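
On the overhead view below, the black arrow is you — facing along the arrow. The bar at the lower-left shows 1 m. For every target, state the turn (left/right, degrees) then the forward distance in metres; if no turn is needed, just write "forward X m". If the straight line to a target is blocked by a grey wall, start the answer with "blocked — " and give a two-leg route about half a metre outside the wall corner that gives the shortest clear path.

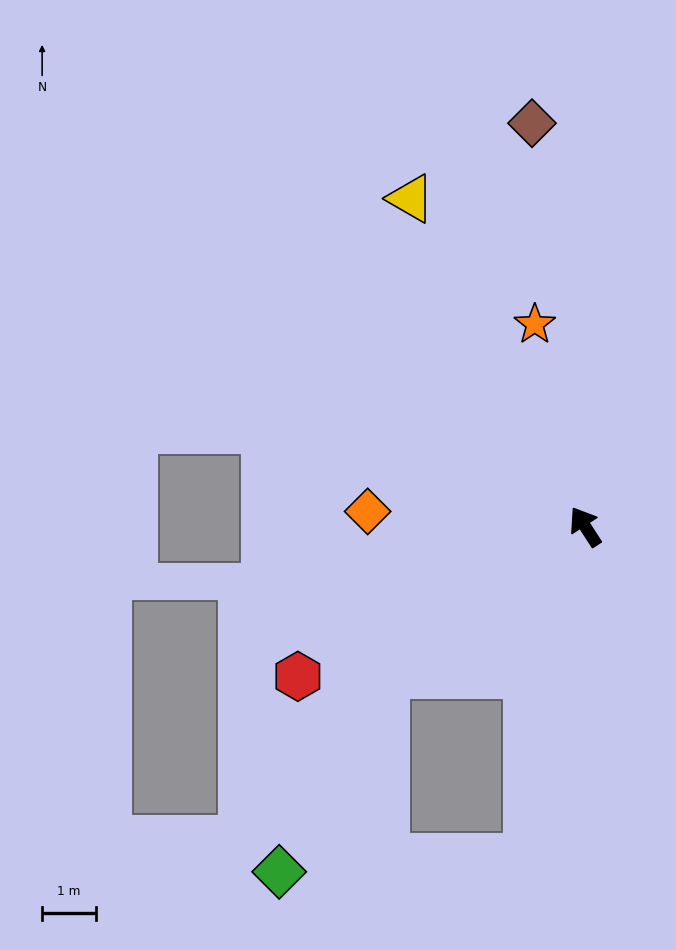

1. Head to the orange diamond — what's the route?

turn left 53°, forward 4.0 m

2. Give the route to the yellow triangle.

turn right 5°, forward 6.9 m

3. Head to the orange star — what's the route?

turn right 19°, forward 3.9 m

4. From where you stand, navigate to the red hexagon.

turn left 85°, forward 6.0 m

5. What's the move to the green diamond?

blocked — turn left 94°, forward 4.6 m, then turn left 24°, forward 4.1 m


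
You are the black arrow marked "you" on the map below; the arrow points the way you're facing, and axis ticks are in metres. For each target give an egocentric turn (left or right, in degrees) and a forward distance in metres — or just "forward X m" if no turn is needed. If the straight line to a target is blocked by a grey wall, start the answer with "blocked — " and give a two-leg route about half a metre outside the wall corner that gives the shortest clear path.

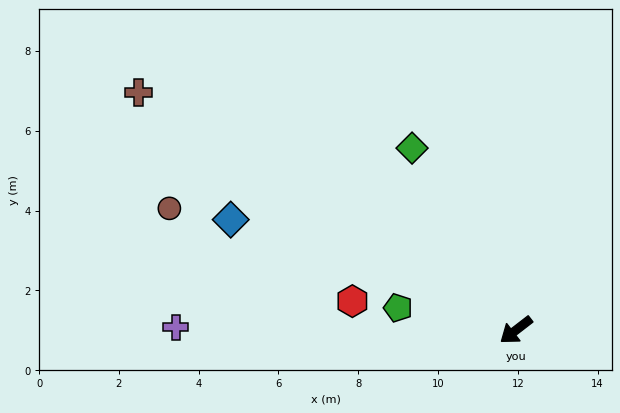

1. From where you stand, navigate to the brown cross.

turn right 70°, forward 11.2 m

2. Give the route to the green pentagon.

turn right 48°, forward 3.0 m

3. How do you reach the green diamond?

turn right 98°, forward 5.3 m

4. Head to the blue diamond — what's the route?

turn right 59°, forward 7.7 m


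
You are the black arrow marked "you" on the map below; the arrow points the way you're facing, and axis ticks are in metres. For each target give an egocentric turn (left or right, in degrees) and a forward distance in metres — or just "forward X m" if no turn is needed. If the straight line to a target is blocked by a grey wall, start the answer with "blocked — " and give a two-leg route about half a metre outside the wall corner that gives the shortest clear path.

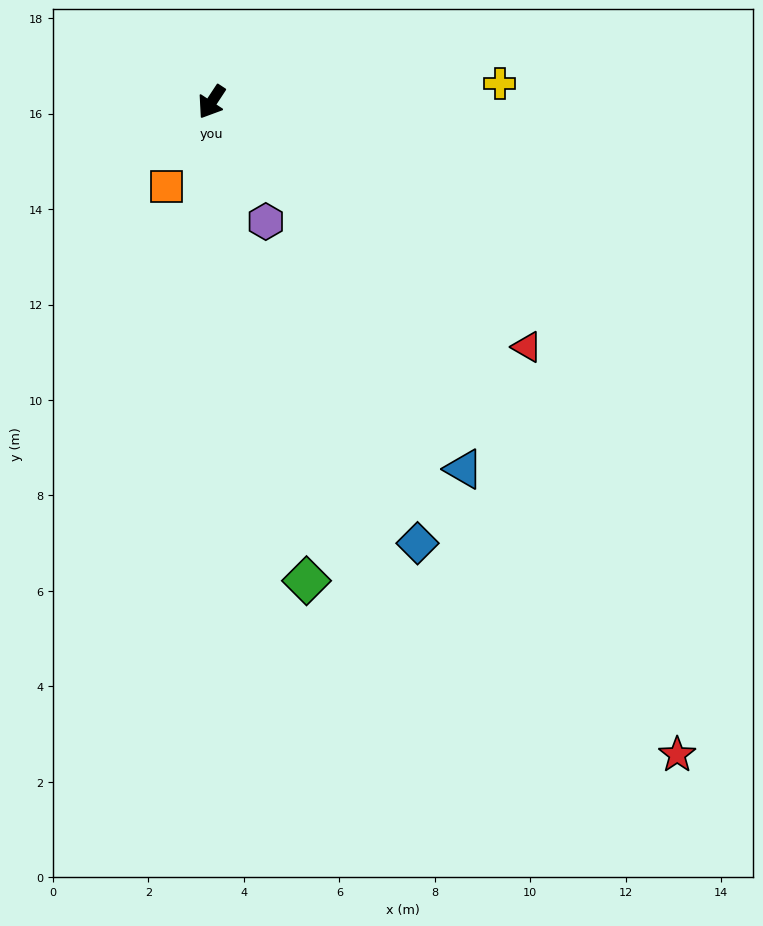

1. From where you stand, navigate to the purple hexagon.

turn left 58°, forward 2.7 m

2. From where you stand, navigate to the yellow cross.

turn left 127°, forward 6.1 m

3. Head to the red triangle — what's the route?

turn left 86°, forward 8.4 m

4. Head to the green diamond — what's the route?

turn left 45°, forward 10.2 m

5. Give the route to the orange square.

turn left 5°, forward 2.0 m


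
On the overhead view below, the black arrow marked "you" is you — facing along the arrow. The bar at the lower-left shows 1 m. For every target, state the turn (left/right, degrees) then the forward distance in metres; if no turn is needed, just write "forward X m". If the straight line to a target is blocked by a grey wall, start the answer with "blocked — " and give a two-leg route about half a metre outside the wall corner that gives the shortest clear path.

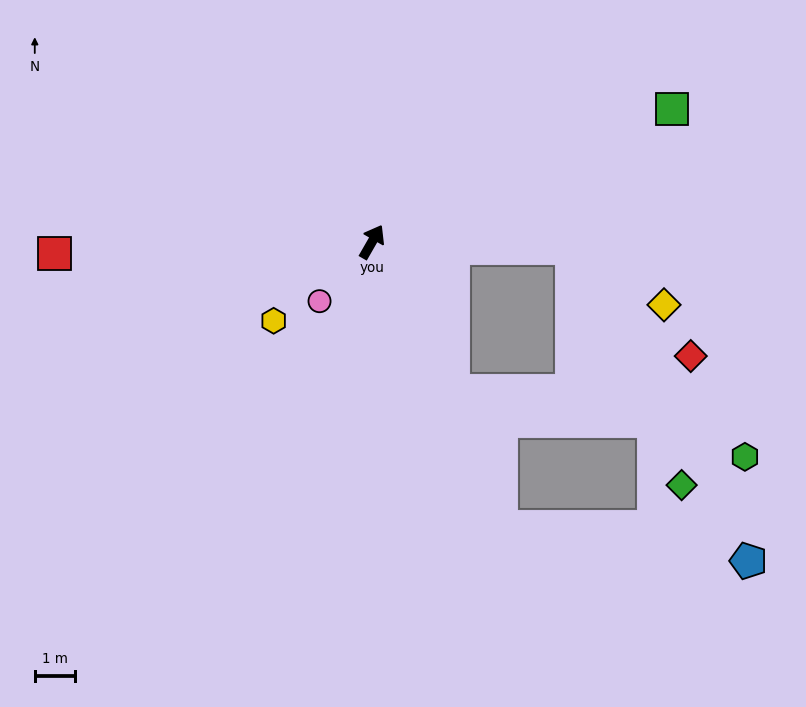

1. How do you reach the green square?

turn right 36°, forward 8.2 m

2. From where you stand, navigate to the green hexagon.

blocked — turn right 62°, forward 5.0 m, then turn right 48°, forward 6.8 m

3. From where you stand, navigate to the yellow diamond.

blocked — turn right 62°, forward 5.0 m, then turn right 30°, forward 2.7 m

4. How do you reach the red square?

turn left 122°, forward 8.0 m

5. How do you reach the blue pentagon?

blocked — turn right 126°, forward 7.8 m, then turn left 58°, forward 6.3 m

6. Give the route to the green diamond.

blocked — turn right 62°, forward 5.0 m, then turn right 63°, forward 6.5 m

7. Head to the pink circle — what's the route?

turn left 168°, forward 2.0 m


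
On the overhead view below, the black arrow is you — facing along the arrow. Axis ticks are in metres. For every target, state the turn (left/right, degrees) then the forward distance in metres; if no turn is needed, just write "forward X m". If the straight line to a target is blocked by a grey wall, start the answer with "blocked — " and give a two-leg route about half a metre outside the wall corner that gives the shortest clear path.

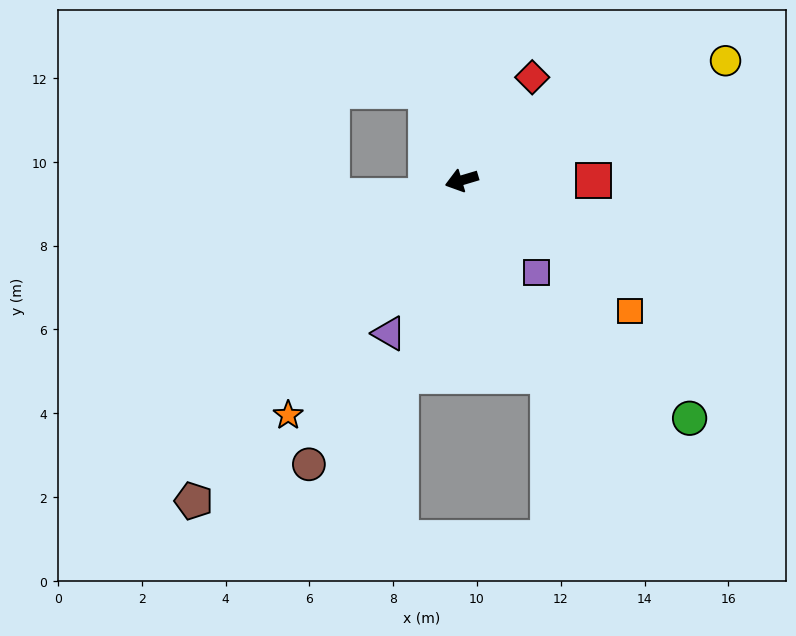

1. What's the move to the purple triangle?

turn left 48°, forward 4.0 m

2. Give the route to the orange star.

turn left 37°, forward 7.0 m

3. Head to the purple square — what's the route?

turn left 112°, forward 2.8 m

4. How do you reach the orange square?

turn left 126°, forward 5.1 m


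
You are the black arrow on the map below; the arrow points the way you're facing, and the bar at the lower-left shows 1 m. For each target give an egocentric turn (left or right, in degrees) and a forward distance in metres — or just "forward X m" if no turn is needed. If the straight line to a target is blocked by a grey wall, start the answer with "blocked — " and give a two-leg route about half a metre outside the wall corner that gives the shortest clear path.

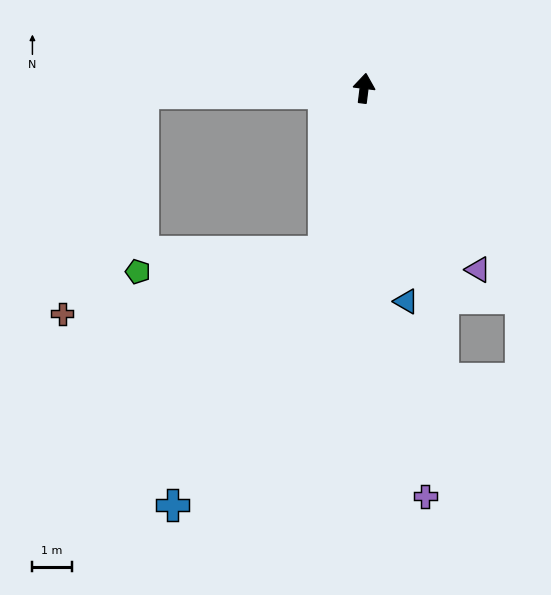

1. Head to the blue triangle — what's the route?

turn right 162°, forward 5.5 m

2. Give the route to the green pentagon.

blocked — turn left 174°, forward 4.3 m, then turn right 71°, forward 4.8 m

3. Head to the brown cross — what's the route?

blocked — turn left 174°, forward 4.3 m, then turn right 64°, forward 6.9 m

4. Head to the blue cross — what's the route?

blocked — turn left 174°, forward 4.3 m, then turn right 18°, forward 7.5 m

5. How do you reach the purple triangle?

turn right 141°, forward 5.5 m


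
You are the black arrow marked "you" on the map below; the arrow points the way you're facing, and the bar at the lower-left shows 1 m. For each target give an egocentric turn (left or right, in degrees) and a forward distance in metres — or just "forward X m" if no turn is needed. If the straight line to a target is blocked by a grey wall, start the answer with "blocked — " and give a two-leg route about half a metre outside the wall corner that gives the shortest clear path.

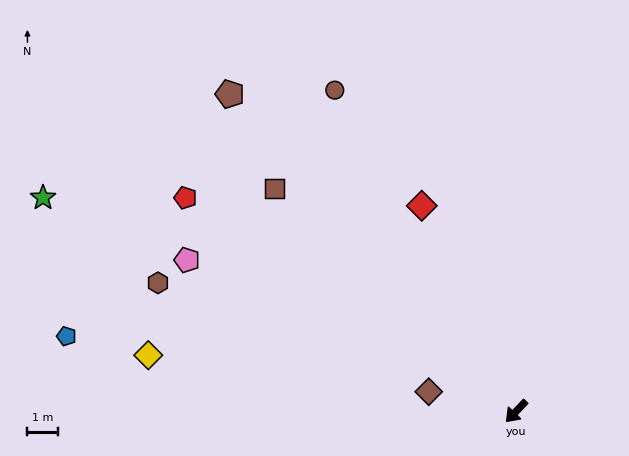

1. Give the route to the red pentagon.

turn right 79°, forward 12.7 m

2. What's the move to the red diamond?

turn right 112°, forward 7.3 m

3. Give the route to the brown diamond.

turn right 59°, forward 2.9 m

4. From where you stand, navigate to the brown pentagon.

turn right 94°, forward 13.8 m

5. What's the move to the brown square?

turn right 89°, forward 10.6 m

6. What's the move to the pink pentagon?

turn right 71°, forward 11.7 m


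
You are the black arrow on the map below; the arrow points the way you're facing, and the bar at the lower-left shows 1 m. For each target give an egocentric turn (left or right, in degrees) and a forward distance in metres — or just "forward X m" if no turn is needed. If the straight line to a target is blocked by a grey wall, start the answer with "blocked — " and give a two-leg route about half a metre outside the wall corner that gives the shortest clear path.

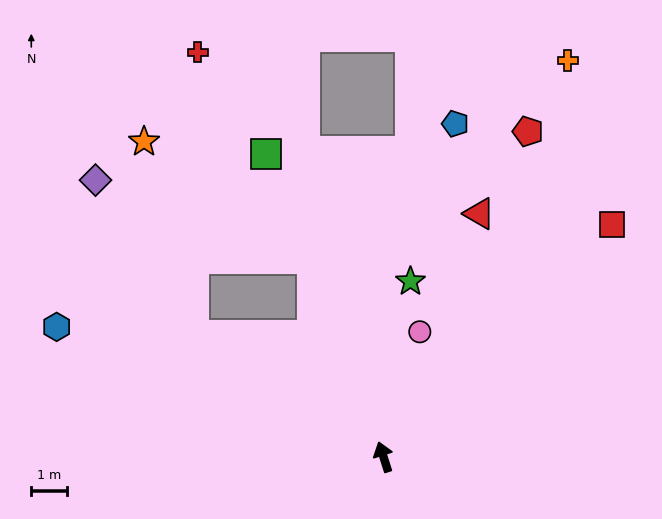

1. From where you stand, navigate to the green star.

turn right 26°, forward 5.0 m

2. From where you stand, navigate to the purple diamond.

blocked — turn left 39°, forward 6.4 m, then turn right 24°, forward 5.2 m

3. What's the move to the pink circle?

turn right 34°, forward 3.7 m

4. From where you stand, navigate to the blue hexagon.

turn left 51°, forward 10.0 m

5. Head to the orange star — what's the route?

blocked — turn left 2°, forward 6.0 m, then turn left 35°, forward 5.8 m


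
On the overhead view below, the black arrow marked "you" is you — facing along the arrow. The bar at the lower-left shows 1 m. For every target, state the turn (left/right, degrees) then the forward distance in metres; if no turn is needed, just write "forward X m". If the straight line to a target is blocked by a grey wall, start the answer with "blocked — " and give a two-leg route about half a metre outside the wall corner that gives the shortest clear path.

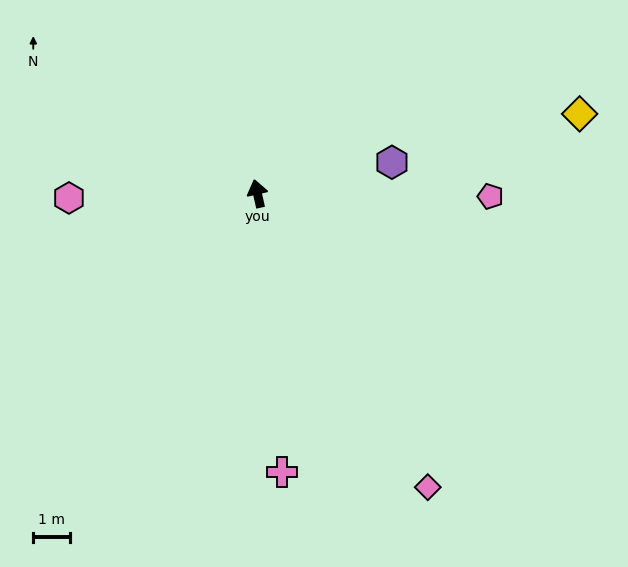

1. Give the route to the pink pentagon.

turn right 104°, forward 6.3 m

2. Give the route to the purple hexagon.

turn right 90°, forward 3.8 m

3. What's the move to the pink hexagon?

turn left 79°, forward 5.1 m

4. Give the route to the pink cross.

turn left 172°, forward 7.6 m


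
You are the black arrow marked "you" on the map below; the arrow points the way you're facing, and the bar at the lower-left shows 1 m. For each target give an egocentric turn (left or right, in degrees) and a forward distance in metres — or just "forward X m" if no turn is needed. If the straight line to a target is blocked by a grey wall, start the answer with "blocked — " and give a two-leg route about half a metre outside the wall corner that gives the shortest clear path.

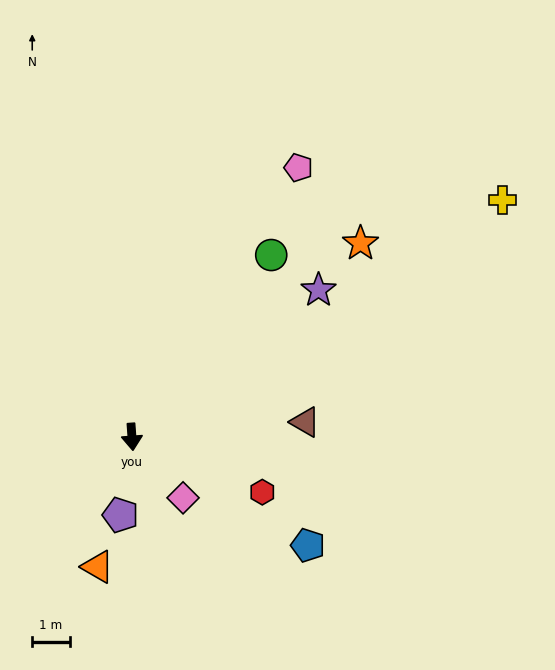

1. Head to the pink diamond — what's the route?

turn left 36°, forward 2.1 m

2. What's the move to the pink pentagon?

turn left 144°, forward 8.4 m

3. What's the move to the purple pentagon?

turn right 12°, forward 2.1 m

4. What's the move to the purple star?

turn left 124°, forward 6.3 m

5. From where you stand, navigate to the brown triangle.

turn left 91°, forward 4.6 m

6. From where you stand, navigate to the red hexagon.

turn left 63°, forward 3.8 m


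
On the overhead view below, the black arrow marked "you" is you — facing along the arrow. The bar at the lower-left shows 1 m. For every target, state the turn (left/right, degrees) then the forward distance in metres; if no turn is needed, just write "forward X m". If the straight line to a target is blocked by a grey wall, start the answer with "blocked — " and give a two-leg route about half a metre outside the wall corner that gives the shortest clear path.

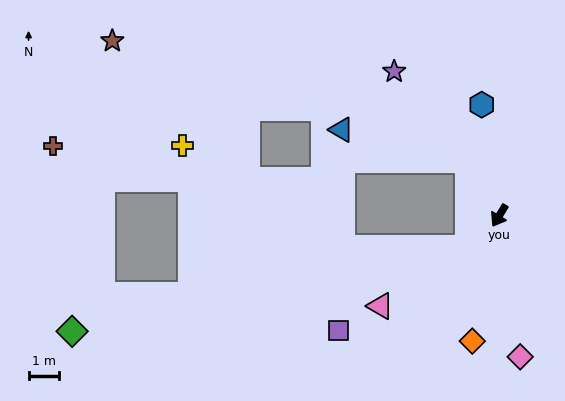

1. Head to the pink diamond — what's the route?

turn left 40°, forward 4.6 m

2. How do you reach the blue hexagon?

turn right 140°, forward 3.6 m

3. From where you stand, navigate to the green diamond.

blocked — turn right 13°, forward 1.5 m, then turn right 34°, forward 13.1 m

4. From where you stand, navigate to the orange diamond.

turn left 19°, forward 4.2 m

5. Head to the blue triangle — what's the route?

blocked — turn right 119°, forward 2.1 m, then turn left 47°, forward 4.2 m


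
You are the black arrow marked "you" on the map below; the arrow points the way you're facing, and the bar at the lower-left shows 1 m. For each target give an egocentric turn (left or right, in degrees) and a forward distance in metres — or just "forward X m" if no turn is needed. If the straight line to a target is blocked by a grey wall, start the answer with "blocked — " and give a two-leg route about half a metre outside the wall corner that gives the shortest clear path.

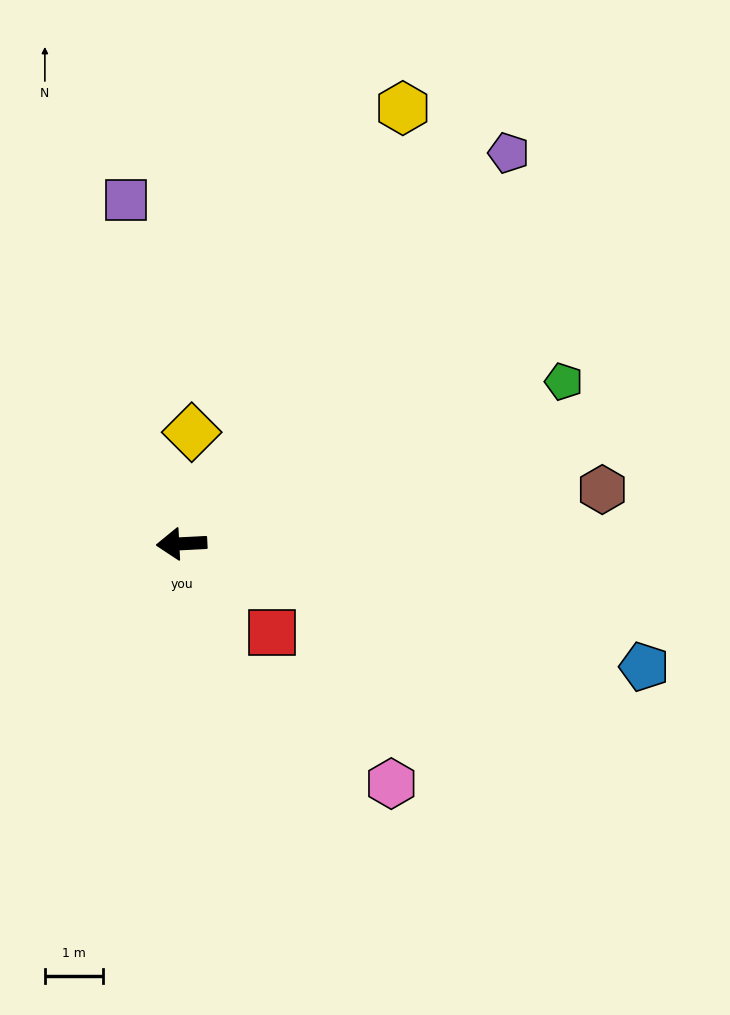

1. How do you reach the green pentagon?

turn right 160°, forward 7.1 m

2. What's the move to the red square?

turn left 133°, forward 2.2 m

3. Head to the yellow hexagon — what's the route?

turn right 120°, forward 8.4 m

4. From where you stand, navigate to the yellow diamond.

turn right 98°, forward 1.9 m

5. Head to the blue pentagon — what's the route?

turn left 162°, forward 8.2 m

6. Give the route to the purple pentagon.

turn right 133°, forward 8.7 m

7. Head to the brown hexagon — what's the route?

turn right 176°, forward 7.3 m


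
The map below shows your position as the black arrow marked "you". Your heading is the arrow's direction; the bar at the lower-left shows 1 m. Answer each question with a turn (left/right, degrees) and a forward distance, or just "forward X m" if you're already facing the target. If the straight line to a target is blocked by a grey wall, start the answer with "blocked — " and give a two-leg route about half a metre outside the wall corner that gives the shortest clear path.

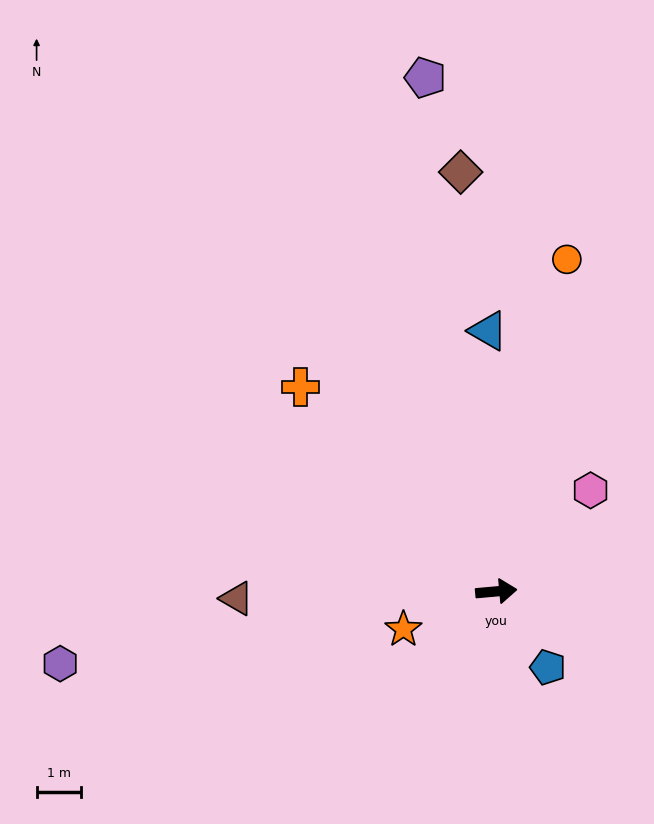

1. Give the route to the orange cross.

turn left 129°, forward 6.4 m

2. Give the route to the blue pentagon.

turn right 61°, forward 2.1 m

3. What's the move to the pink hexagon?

turn left 42°, forward 3.1 m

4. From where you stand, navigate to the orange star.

turn right 163°, forward 2.3 m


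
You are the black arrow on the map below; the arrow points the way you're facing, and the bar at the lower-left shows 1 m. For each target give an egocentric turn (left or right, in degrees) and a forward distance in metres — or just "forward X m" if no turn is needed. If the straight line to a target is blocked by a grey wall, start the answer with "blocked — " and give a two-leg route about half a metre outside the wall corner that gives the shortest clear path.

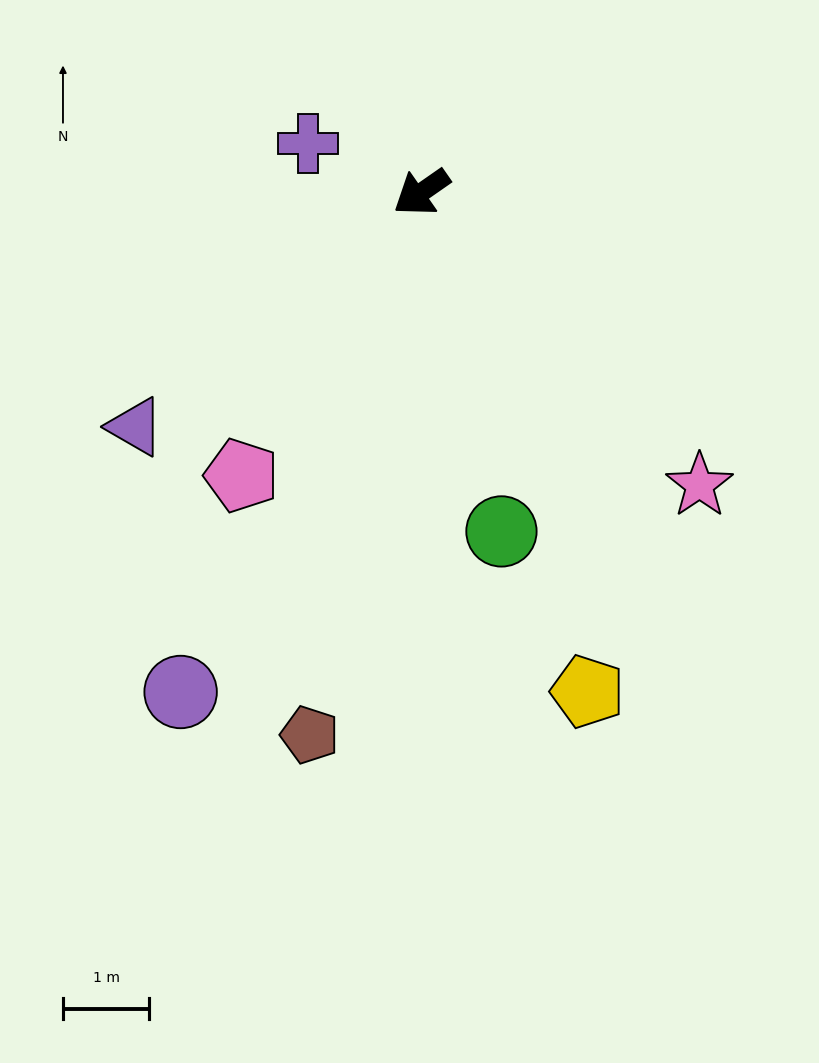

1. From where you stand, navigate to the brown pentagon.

turn left 44°, forward 6.4 m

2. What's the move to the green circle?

turn left 68°, forward 4.0 m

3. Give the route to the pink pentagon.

turn left 23°, forward 3.9 m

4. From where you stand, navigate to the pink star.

turn left 99°, forward 4.7 m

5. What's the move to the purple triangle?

turn left 4°, forward 4.3 m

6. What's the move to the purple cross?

turn right 58°, forward 1.4 m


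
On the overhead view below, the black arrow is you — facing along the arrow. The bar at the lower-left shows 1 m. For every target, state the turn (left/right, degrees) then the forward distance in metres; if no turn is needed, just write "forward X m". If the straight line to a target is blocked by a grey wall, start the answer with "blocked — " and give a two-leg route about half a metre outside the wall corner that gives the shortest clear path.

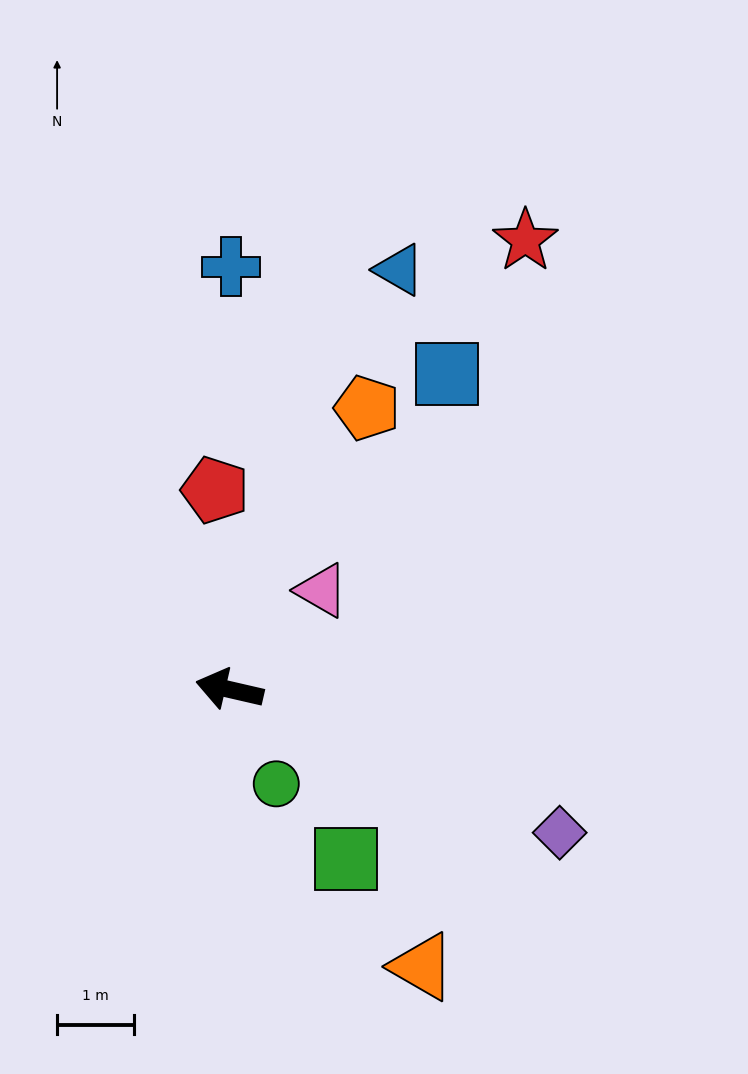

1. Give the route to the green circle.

turn left 129°, forward 1.4 m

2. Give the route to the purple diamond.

turn left 170°, forward 4.7 m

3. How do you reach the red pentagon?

turn right 73°, forward 2.6 m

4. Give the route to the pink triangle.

turn right 120°, forward 1.8 m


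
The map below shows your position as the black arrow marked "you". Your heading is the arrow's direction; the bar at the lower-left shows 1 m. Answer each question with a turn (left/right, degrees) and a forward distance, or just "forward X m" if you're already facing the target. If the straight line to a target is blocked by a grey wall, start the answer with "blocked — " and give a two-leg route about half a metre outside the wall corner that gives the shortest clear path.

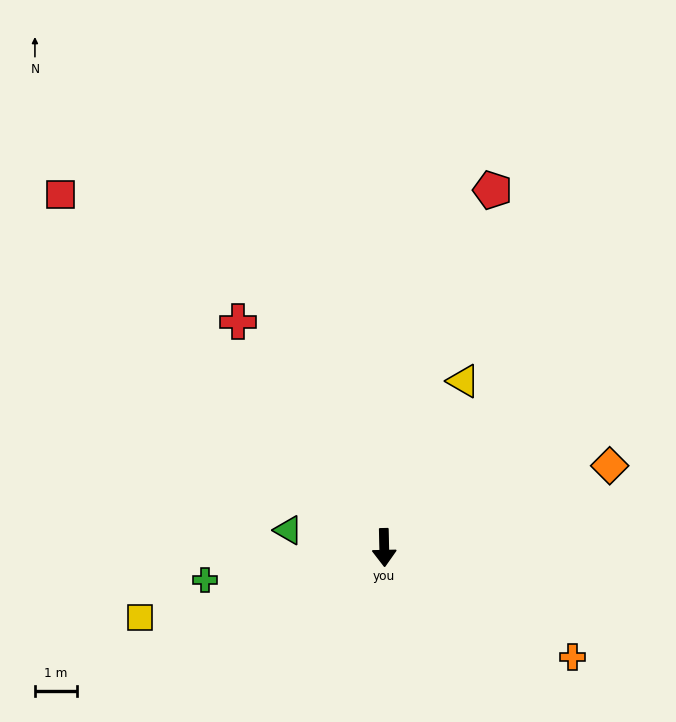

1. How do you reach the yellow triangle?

turn left 153°, forward 4.4 m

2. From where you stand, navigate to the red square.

turn right 139°, forward 11.4 m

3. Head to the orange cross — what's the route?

turn left 59°, forward 5.2 m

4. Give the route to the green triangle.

turn right 102°, forward 2.3 m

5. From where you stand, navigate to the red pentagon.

turn left 162°, forward 8.9 m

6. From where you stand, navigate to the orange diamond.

turn left 109°, forward 5.7 m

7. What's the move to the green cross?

turn right 81°, forward 4.3 m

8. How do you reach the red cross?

turn right 148°, forward 6.4 m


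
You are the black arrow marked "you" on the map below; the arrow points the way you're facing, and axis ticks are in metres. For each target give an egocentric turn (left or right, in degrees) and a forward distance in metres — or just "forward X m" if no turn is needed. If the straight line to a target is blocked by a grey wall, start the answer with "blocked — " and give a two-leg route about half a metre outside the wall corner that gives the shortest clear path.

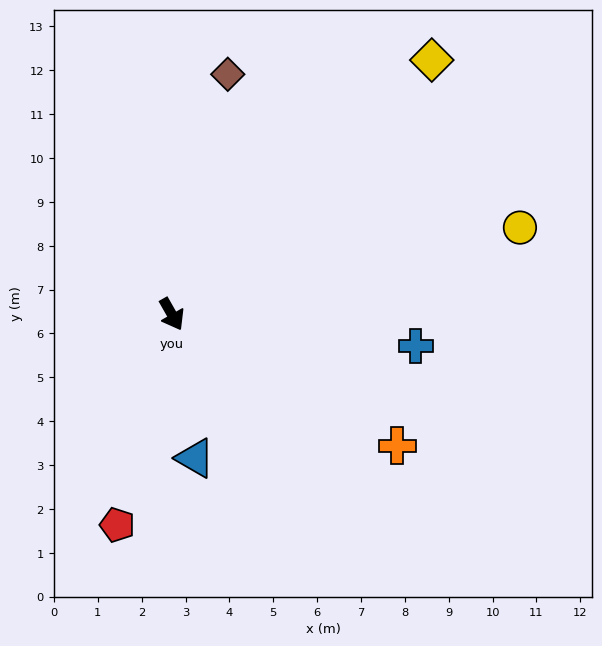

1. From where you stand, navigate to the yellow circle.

turn left 74°, forward 8.2 m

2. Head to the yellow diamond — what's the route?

turn left 105°, forward 8.3 m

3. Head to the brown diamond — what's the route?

turn left 137°, forward 5.6 m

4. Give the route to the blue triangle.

turn right 20°, forward 3.3 m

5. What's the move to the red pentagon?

turn right 44°, forward 5.0 m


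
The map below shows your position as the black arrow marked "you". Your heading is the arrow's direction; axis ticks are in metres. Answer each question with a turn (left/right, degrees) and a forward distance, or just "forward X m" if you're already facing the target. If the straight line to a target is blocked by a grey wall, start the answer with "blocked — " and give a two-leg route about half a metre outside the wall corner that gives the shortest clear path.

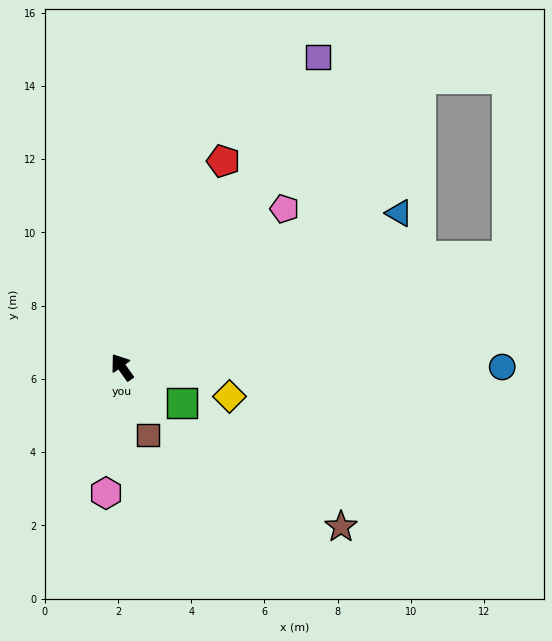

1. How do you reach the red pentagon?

turn right 62°, forward 6.3 m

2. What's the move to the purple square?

turn right 68°, forward 10.0 m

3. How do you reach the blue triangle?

turn right 96°, forward 8.7 m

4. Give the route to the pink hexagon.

turn left 137°, forward 3.5 m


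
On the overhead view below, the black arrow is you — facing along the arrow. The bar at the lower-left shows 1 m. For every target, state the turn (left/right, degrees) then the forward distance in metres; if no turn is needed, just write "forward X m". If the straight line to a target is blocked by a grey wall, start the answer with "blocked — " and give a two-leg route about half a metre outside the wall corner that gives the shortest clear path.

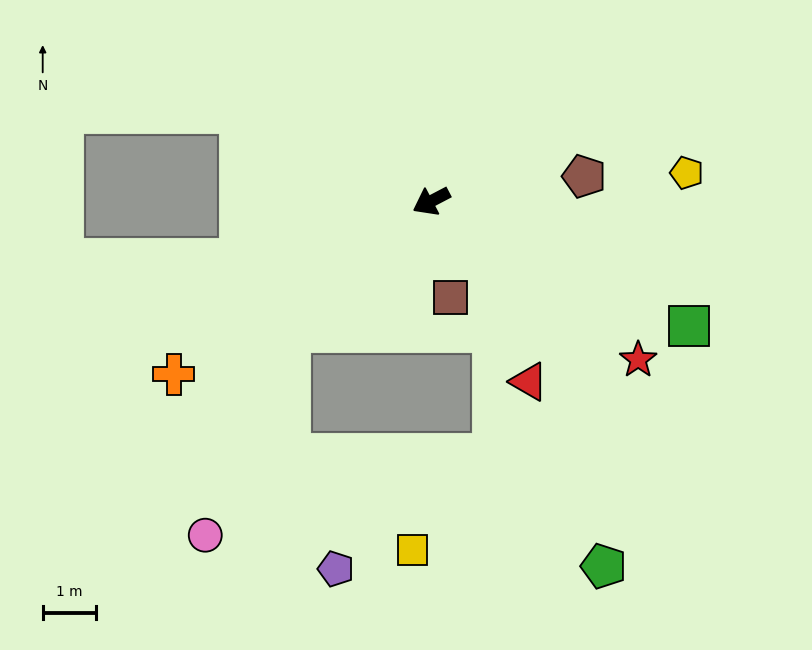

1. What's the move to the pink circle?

blocked — turn left 14°, forward 3.6 m, then turn left 26°, forward 4.2 m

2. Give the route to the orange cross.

turn left 6°, forward 5.9 m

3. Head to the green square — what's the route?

turn left 126°, forward 5.4 m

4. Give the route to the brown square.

turn left 74°, forward 1.9 m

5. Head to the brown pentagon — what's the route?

turn left 162°, forward 2.9 m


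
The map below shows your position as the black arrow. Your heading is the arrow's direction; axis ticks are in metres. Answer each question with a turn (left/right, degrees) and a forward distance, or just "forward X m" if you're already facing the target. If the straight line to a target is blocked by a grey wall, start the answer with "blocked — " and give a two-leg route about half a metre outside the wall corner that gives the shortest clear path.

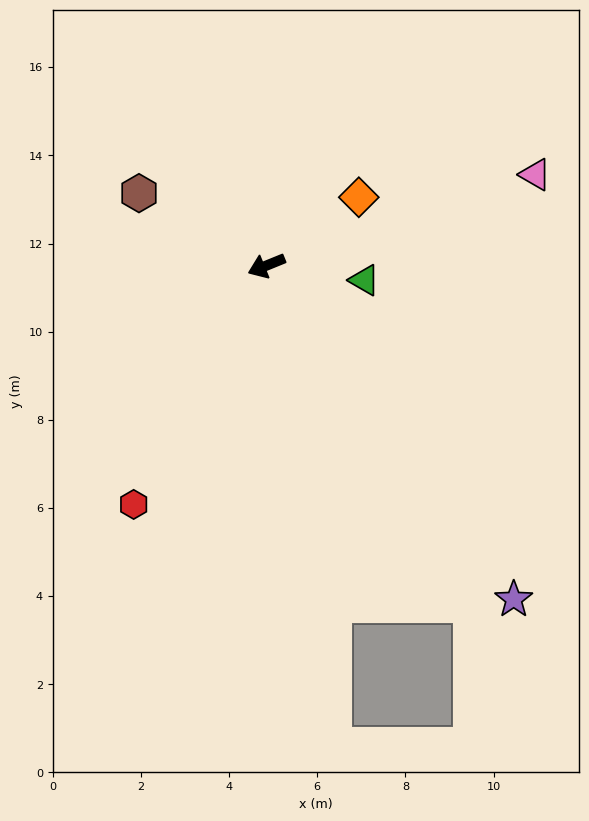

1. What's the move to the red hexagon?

turn left 39°, forward 6.2 m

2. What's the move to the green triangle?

turn left 149°, forward 2.2 m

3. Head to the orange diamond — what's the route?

turn right 166°, forward 2.6 m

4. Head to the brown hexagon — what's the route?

turn right 52°, forward 3.3 m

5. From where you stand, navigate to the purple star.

turn left 104°, forward 9.4 m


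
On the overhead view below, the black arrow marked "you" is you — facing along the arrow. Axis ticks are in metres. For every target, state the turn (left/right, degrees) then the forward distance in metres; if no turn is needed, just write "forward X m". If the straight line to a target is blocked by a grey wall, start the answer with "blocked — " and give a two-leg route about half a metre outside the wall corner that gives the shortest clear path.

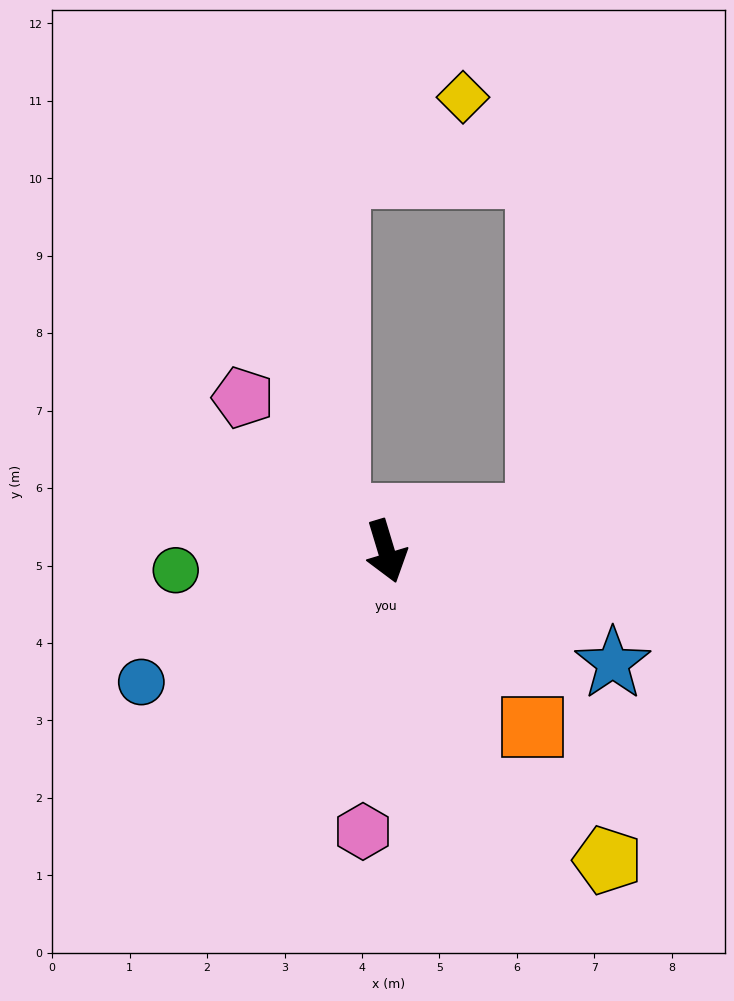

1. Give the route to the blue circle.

turn right 79°, forward 3.6 m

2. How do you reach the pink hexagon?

turn right 22°, forward 3.6 m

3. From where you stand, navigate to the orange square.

turn left 23°, forward 3.0 m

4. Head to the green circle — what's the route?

turn right 102°, forward 2.7 m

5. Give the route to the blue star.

turn left 47°, forward 3.3 m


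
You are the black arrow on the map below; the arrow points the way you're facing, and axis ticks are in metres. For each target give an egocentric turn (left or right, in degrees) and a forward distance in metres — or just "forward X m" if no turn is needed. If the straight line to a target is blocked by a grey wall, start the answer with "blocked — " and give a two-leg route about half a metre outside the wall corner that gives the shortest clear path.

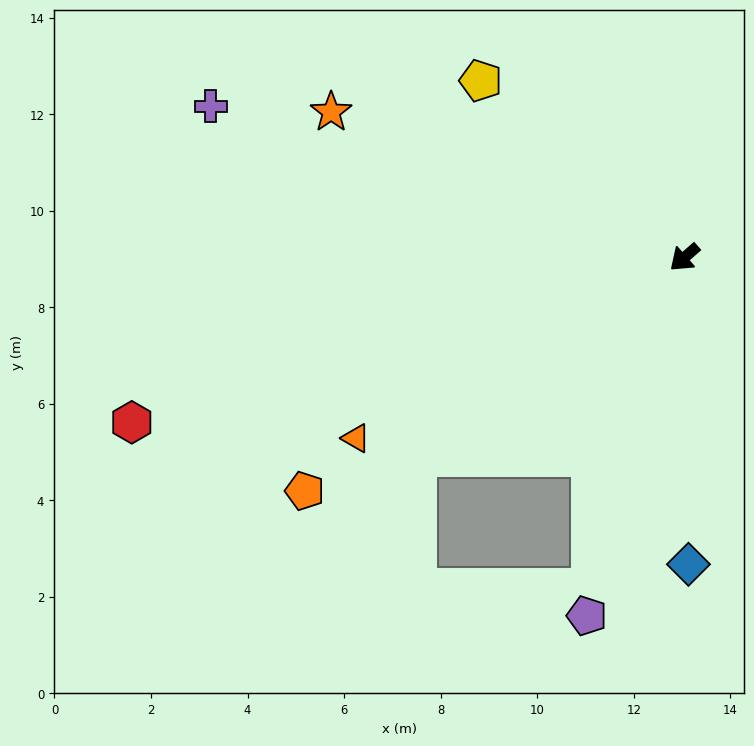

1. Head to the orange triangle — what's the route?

turn right 12°, forward 7.8 m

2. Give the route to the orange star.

turn right 64°, forward 7.9 m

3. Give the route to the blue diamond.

turn left 49°, forward 6.4 m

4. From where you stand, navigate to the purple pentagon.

turn left 33°, forward 7.7 m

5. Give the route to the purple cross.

turn right 59°, forward 10.3 m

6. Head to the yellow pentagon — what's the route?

turn right 82°, forward 5.6 m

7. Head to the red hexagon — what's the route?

turn right 25°, forward 11.9 m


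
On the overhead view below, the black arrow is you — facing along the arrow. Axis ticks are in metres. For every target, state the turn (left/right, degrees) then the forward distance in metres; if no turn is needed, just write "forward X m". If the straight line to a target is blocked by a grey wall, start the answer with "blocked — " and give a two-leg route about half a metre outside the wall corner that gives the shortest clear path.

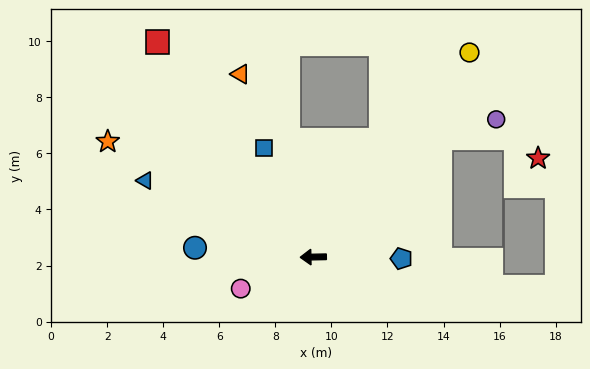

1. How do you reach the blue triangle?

turn right 26°, forward 6.6 m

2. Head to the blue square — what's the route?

turn right 67°, forward 4.3 m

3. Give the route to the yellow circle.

turn right 129°, forward 9.2 m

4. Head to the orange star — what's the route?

turn right 31°, forward 8.4 m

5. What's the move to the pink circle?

turn left 22°, forward 2.8 m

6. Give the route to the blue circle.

turn right 6°, forward 4.2 m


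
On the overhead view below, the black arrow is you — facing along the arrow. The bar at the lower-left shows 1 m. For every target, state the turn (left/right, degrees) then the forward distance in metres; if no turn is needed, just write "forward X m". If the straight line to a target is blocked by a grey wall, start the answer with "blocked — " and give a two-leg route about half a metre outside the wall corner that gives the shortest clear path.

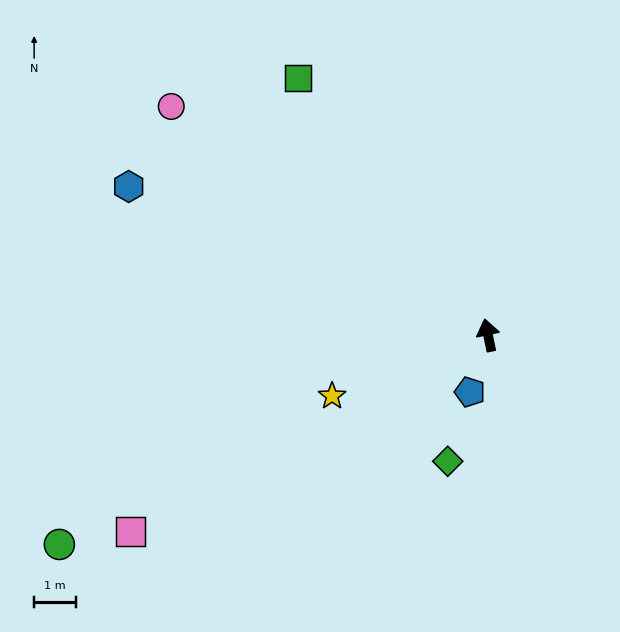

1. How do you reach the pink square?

turn left 107°, forward 9.7 m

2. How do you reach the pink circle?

turn left 42°, forward 9.3 m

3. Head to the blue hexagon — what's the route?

turn left 56°, forward 9.3 m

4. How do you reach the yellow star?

turn left 100°, forward 4.0 m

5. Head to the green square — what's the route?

turn left 25°, forward 7.6 m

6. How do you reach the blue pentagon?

turn left 151°, forward 1.4 m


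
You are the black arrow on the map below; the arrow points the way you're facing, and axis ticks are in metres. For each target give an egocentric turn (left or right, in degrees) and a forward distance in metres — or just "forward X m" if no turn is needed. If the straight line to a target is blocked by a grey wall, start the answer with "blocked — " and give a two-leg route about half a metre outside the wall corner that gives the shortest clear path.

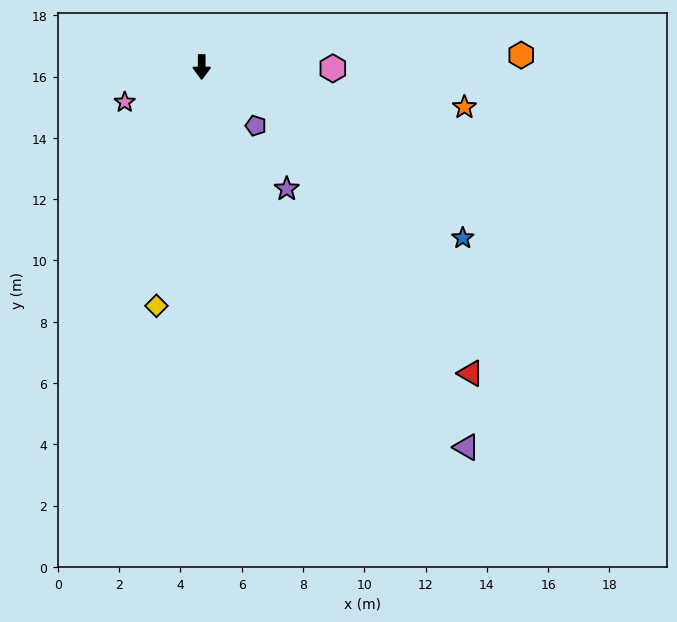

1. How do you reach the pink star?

turn right 65°, forward 2.8 m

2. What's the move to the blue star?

turn left 57°, forward 10.2 m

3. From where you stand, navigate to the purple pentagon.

turn left 43°, forward 2.6 m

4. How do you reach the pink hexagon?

turn left 90°, forward 4.3 m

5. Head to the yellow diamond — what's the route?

turn right 11°, forward 7.9 m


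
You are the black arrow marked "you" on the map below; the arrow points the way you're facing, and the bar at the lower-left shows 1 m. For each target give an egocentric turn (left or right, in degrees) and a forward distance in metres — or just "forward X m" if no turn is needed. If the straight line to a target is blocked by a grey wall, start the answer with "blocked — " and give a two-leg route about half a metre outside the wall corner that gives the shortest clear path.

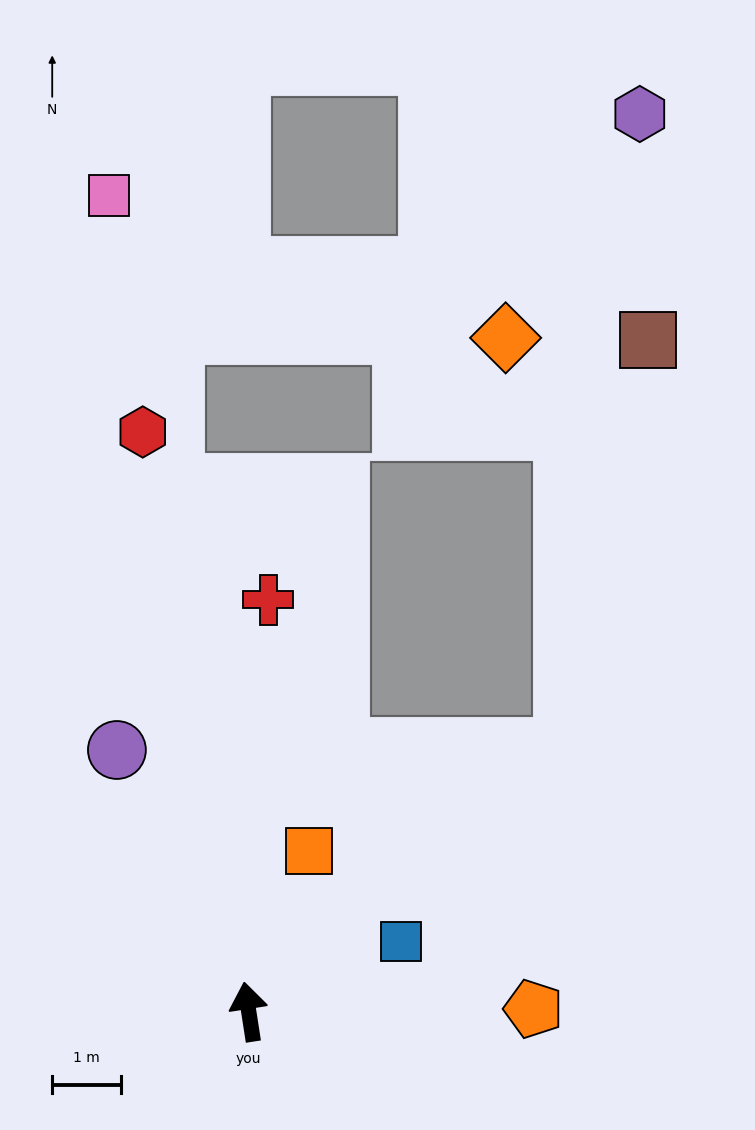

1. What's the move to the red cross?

turn right 11°, forward 6.0 m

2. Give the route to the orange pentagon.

turn right 98°, forward 4.1 m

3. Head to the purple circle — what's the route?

turn left 18°, forward 4.3 m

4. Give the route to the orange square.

turn right 29°, forward 2.5 m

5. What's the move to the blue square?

turn right 74°, forward 2.4 m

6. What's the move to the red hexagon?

forward 8.6 m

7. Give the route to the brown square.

blocked — turn right 59°, forward 6.0 m, then turn left 38°, forward 6.1 m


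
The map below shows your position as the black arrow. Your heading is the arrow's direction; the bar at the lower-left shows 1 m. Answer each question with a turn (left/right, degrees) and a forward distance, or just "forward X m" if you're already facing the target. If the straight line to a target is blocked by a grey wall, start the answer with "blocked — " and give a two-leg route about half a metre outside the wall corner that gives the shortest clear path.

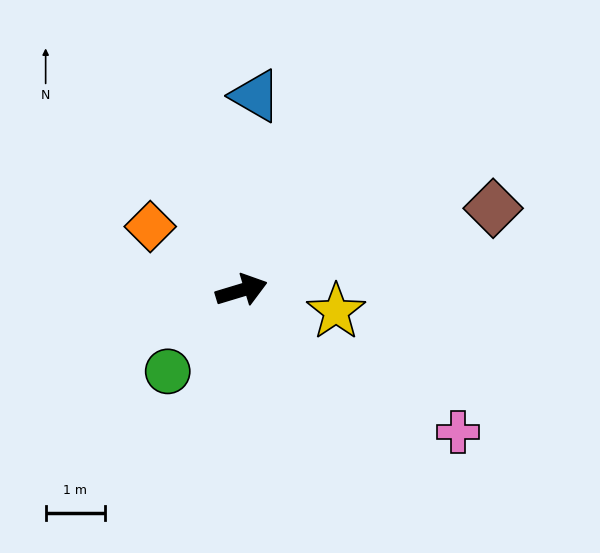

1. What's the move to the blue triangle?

turn left 69°, forward 3.3 m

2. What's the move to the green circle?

turn right 149°, forward 1.8 m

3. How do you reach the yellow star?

turn right 30°, forward 1.6 m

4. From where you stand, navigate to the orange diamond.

turn left 128°, forward 1.9 m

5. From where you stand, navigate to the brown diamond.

forward 4.5 m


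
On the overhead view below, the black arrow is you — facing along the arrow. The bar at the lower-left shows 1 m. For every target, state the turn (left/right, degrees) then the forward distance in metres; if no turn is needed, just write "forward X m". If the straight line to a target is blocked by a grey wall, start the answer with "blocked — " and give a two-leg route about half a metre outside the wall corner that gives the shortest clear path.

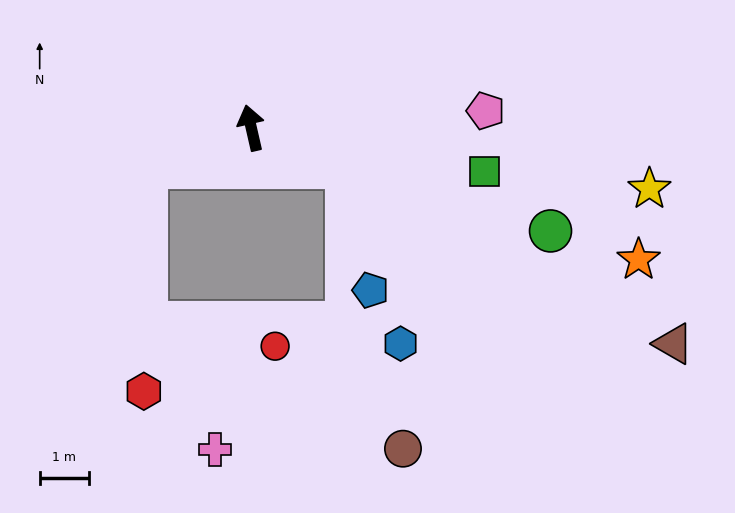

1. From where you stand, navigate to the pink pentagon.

turn right 99°, forward 4.7 m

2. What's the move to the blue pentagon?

blocked — turn right 126°, forward 2.1 m, then turn right 56°, forward 2.5 m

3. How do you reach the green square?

turn right 114°, forward 4.8 m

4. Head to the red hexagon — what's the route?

blocked — turn left 98°, forward 2.3 m, then turn left 68°, forward 4.5 m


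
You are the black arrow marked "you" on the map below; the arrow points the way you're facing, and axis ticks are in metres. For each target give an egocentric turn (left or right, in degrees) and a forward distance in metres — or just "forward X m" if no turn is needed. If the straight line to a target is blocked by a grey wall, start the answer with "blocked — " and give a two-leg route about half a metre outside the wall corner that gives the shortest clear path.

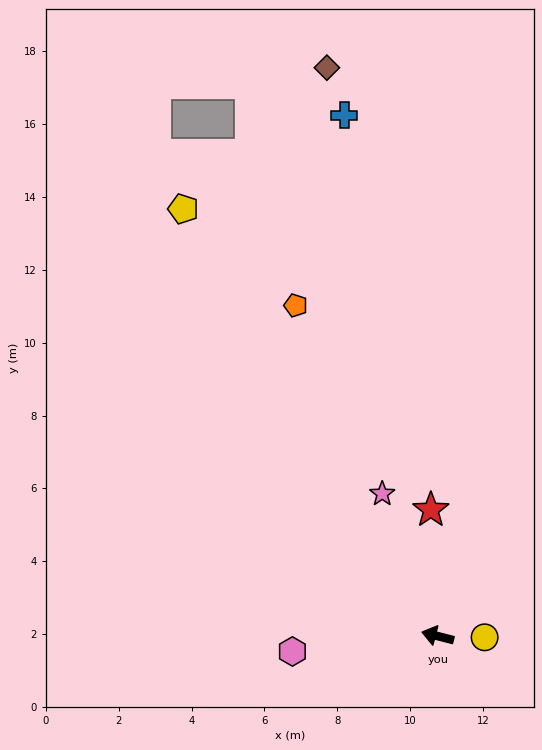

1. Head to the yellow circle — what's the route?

turn right 167°, forward 1.3 m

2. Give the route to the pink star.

turn right 54°, forward 4.2 m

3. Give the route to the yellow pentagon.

turn right 45°, forward 13.7 m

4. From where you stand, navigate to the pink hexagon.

turn left 20°, forward 4.0 m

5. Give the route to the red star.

turn right 72°, forward 3.5 m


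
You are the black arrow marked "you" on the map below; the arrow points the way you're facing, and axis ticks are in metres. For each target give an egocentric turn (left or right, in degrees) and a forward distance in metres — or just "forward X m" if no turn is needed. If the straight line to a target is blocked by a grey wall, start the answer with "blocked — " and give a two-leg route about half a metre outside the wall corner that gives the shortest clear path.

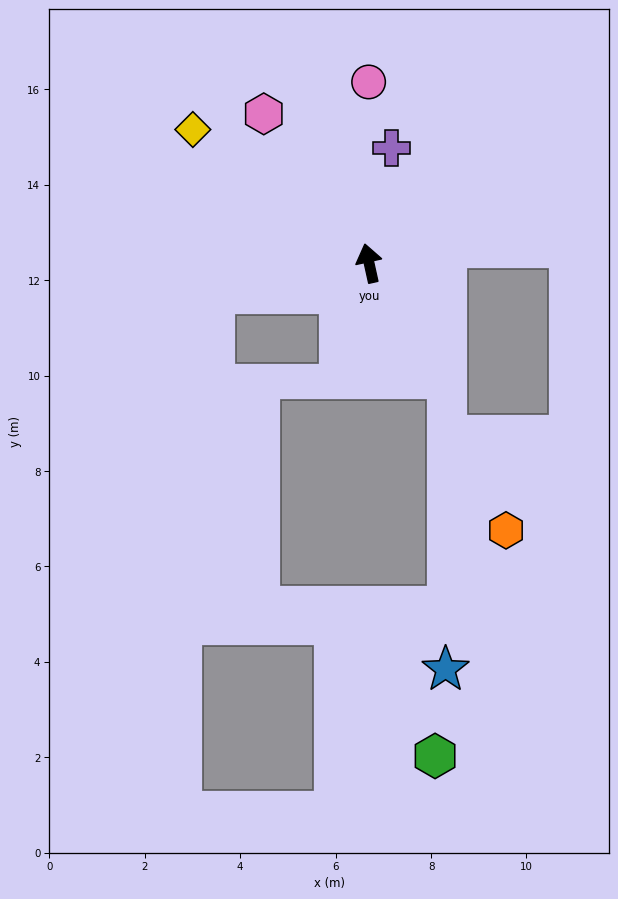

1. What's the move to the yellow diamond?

turn left 40°, forward 4.6 m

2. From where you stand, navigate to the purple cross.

turn right 23°, forward 2.5 m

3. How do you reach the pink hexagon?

turn left 23°, forward 3.8 m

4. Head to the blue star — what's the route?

blocked — turn right 158°, forward 2.9 m, then turn right 35°, forward 6.1 m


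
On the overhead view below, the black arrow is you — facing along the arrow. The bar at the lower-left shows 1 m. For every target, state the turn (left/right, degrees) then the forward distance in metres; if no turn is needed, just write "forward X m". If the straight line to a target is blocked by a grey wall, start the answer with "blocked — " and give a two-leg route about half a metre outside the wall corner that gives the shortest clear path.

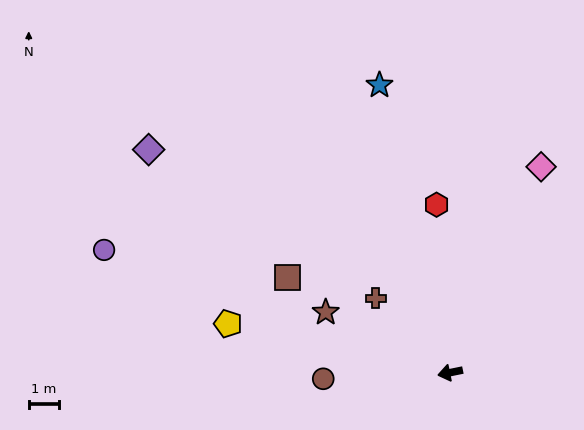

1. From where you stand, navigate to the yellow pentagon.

turn right 24°, forward 7.5 m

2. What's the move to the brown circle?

turn right 9°, forward 4.2 m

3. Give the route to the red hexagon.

turn right 97°, forward 5.6 m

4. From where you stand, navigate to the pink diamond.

turn right 125°, forward 7.4 m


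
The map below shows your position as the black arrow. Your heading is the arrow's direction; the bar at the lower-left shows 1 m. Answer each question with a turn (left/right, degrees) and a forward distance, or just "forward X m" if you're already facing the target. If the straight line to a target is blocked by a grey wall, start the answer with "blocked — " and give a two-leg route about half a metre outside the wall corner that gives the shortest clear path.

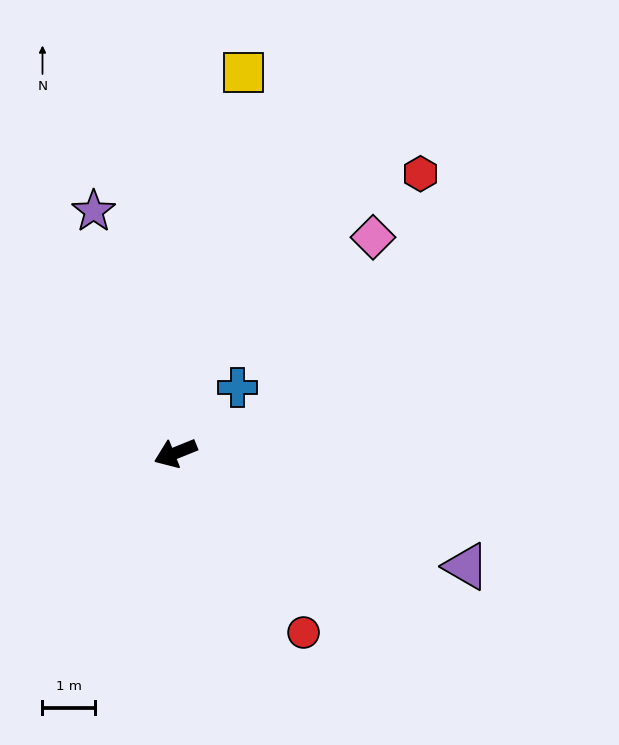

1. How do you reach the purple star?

turn right 93°, forward 4.8 m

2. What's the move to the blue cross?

turn right 155°, forward 1.7 m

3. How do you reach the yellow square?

turn right 122°, forward 7.3 m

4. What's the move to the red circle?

turn left 104°, forward 4.2 m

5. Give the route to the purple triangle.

turn left 137°, forward 5.9 m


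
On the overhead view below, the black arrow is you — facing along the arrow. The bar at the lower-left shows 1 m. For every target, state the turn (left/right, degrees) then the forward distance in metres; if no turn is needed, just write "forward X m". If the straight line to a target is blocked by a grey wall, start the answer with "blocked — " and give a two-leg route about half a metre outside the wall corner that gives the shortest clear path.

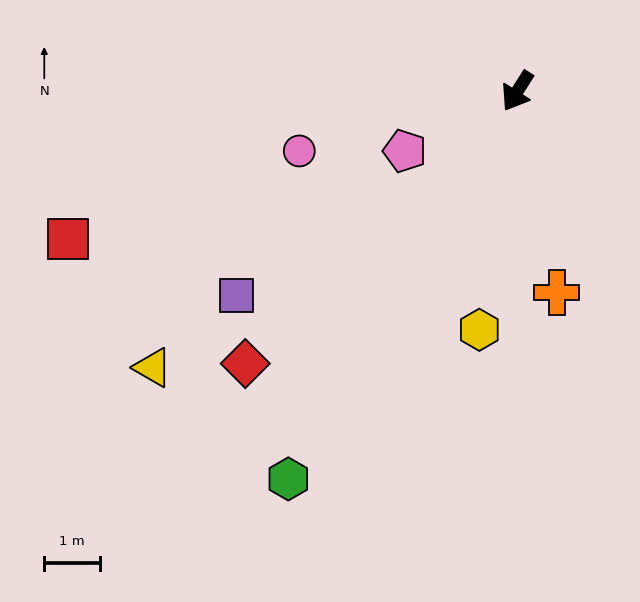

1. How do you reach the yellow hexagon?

turn left 23°, forward 4.3 m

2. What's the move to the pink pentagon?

turn right 30°, forward 2.3 m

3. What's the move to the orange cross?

turn left 43°, forward 3.7 m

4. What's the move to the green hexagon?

forward 8.0 m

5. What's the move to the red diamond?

turn right 13°, forward 6.9 m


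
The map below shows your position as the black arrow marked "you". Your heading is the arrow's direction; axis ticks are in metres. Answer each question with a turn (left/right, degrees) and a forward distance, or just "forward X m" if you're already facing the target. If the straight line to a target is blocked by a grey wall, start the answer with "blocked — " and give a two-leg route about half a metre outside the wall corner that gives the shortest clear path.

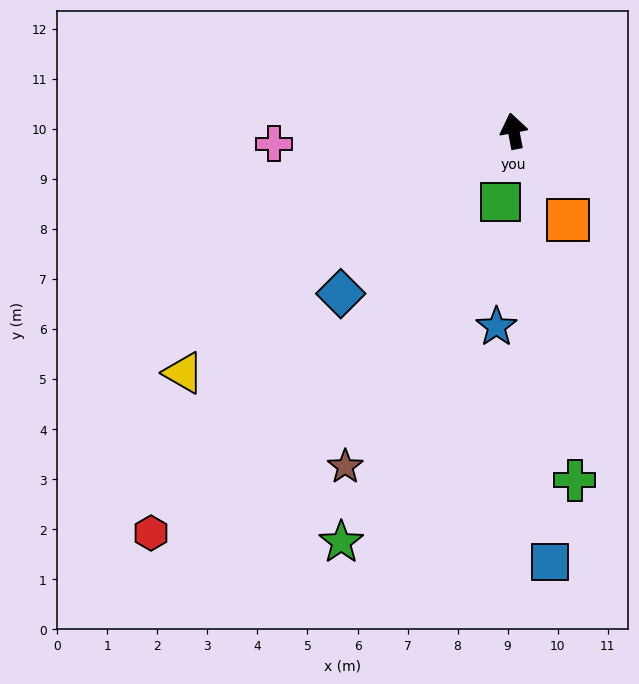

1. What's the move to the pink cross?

turn left 82°, forward 4.8 m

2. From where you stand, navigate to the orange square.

turn right 159°, forward 2.1 m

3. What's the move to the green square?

turn left 159°, forward 1.4 m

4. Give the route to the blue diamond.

turn left 123°, forward 4.7 m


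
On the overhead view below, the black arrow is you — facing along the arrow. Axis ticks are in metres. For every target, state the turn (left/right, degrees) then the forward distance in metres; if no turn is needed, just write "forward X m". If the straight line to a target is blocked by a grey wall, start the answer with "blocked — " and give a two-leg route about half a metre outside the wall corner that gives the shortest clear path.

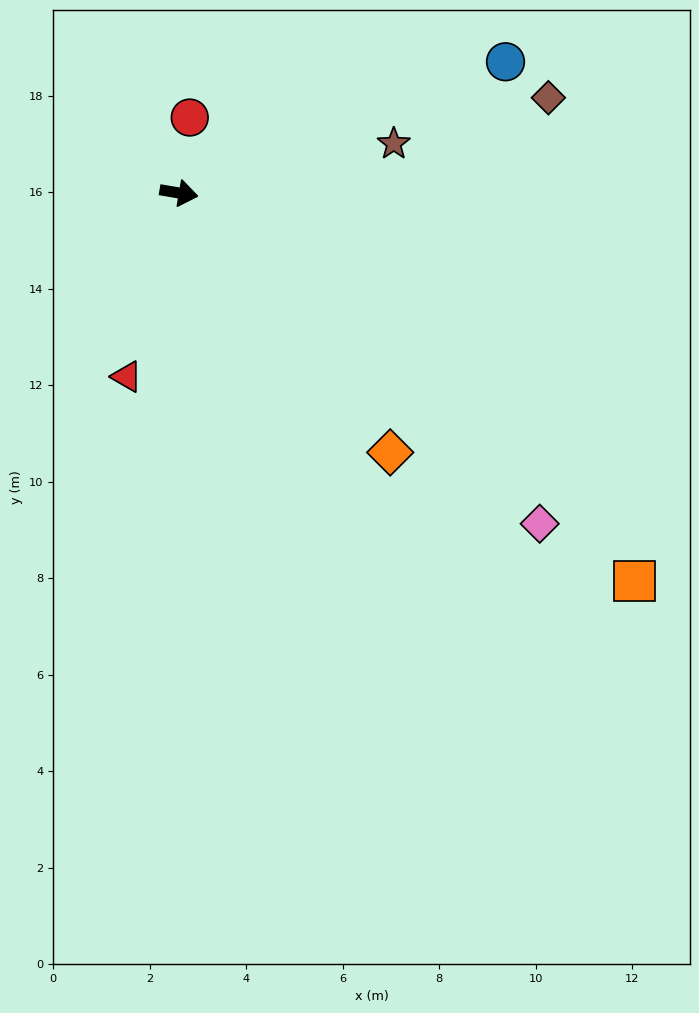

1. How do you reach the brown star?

turn left 23°, forward 4.6 m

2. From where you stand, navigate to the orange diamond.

turn right 41°, forward 6.9 m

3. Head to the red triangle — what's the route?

turn right 96°, forward 4.0 m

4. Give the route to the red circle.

turn left 92°, forward 1.6 m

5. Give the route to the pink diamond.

turn right 33°, forward 10.1 m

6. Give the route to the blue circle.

turn left 32°, forward 7.3 m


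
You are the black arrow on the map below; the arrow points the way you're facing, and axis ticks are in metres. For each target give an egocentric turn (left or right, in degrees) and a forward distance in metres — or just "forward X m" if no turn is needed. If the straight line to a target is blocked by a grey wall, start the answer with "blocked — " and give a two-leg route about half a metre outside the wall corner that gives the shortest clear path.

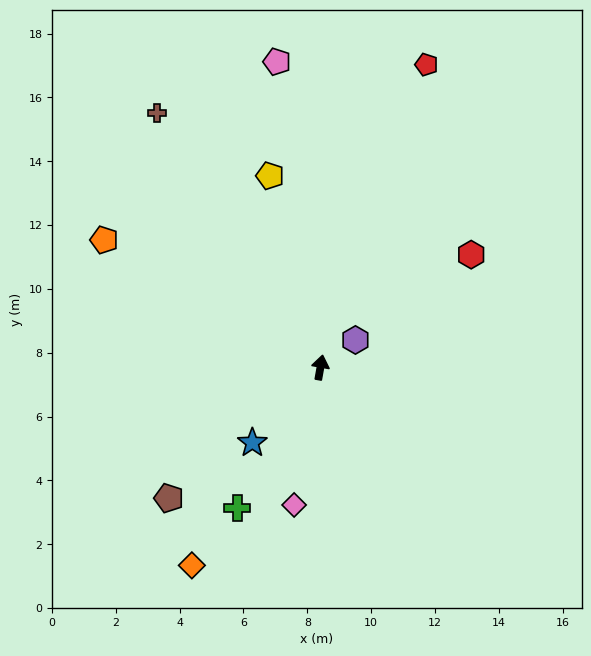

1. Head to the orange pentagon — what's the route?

turn left 70°, forward 7.9 m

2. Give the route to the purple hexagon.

turn right 42°, forward 1.4 m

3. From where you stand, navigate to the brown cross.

turn left 43°, forward 9.5 m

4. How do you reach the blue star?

turn left 148°, forward 3.2 m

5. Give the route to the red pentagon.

turn right 9°, forward 10.1 m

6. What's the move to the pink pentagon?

turn left 18°, forward 9.7 m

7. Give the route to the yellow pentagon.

turn left 25°, forward 6.2 m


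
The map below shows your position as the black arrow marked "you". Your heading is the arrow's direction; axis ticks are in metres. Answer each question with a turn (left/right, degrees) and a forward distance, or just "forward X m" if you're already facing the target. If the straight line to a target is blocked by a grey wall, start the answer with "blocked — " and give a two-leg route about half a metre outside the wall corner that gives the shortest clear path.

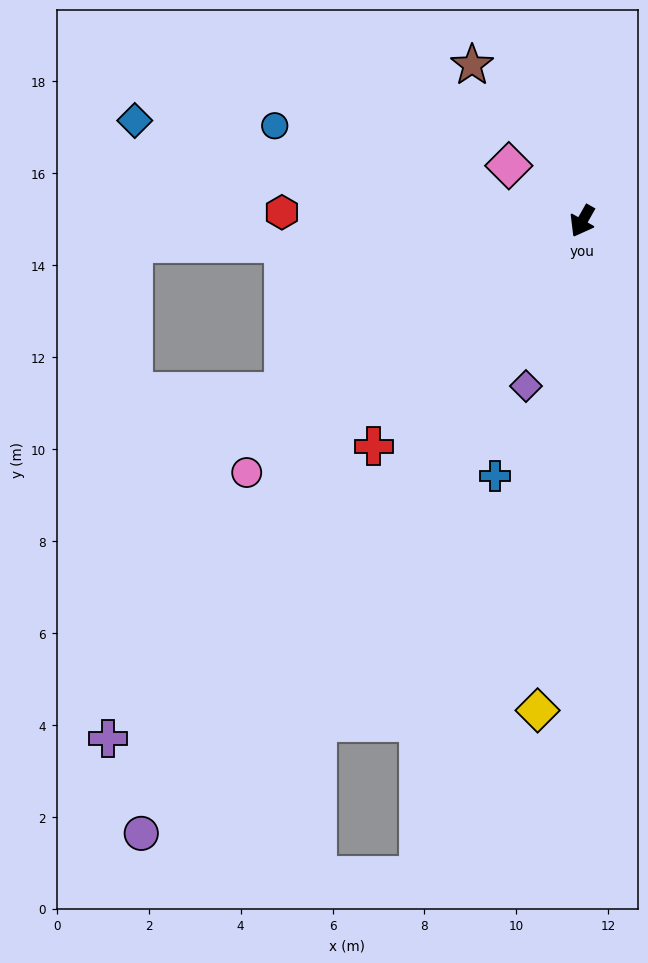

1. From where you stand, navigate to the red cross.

turn right 13°, forward 6.7 m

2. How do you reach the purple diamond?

turn left 11°, forward 3.8 m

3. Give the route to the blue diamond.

turn right 73°, forward 10.0 m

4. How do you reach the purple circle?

turn right 6°, forward 16.4 m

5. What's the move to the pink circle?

turn right 24°, forward 9.1 m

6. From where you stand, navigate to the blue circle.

turn right 78°, forward 7.0 m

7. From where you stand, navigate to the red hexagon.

turn right 62°, forward 6.5 m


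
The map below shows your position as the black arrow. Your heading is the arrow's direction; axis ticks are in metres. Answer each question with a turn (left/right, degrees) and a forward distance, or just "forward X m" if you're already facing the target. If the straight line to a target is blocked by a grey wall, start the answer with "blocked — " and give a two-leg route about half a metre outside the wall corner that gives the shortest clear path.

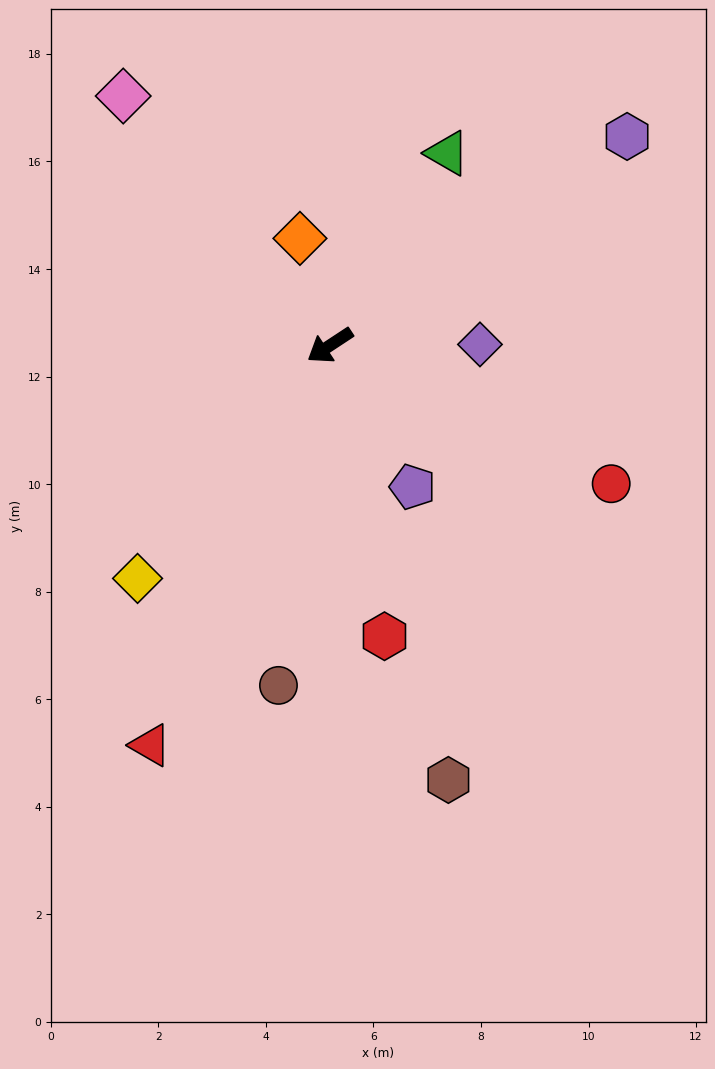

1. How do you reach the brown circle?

turn left 48°, forward 6.4 m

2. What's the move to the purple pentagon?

turn left 87°, forward 3.0 m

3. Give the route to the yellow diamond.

turn left 17°, forward 5.6 m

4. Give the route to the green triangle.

turn right 155°, forward 4.2 m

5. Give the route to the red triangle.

turn left 32°, forward 8.2 m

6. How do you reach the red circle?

turn left 120°, forward 5.8 m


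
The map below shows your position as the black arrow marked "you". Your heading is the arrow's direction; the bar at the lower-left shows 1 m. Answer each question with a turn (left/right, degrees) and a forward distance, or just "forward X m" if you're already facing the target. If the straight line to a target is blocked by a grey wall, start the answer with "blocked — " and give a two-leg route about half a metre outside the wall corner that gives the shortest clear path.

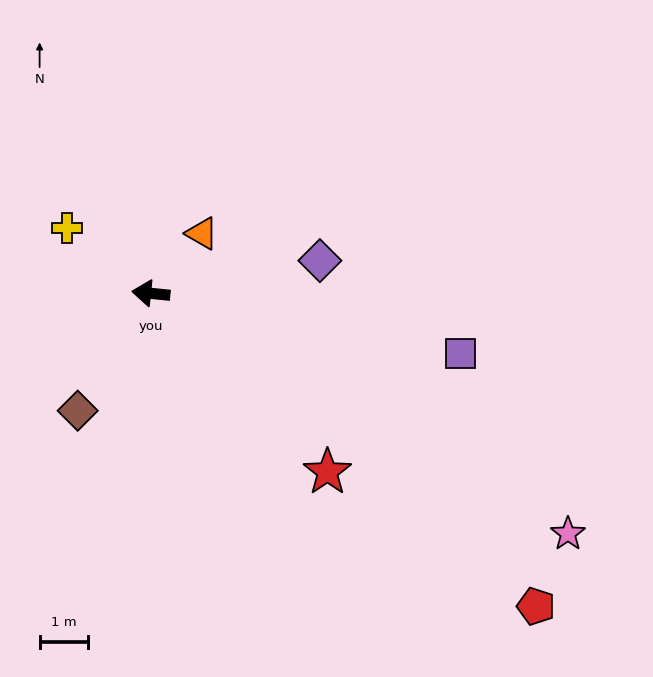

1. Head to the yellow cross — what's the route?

turn right 32°, forward 2.2 m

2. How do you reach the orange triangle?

turn right 125°, forward 1.6 m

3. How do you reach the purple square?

turn left 175°, forward 6.5 m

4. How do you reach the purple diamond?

turn right 163°, forward 3.6 m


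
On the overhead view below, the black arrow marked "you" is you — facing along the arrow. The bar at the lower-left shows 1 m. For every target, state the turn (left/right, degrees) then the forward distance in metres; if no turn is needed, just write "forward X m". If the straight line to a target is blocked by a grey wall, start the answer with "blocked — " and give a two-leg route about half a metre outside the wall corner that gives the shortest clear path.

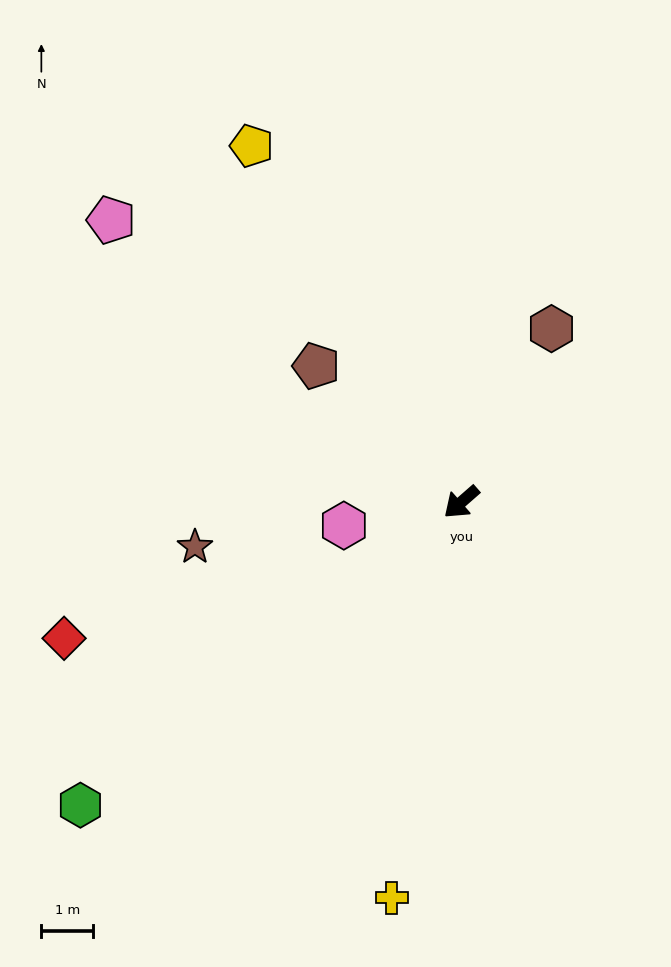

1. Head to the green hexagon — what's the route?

turn right 3°, forward 9.4 m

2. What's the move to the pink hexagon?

turn right 30°, forward 2.3 m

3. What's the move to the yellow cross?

turn left 39°, forward 7.8 m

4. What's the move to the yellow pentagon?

turn right 101°, forward 8.0 m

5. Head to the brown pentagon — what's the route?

turn right 84°, forward 3.9 m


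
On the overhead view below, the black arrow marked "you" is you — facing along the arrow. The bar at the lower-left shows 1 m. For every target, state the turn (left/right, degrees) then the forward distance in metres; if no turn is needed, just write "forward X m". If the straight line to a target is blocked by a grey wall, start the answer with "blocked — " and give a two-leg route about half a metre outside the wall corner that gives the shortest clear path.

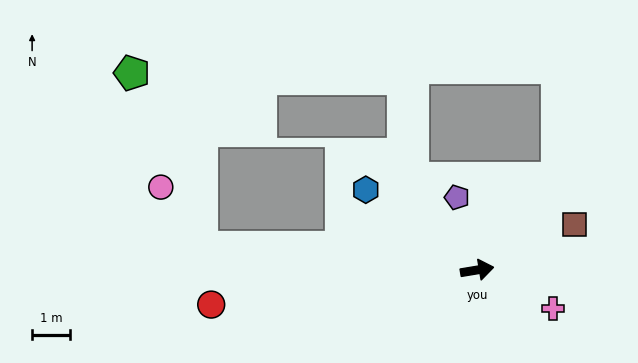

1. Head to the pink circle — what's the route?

blocked — turn left 166°, forward 7.3 m, then turn right 51°, forward 1.9 m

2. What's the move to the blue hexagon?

turn left 135°, forward 3.6 m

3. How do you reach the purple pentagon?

turn left 96°, forward 2.0 m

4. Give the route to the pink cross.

turn right 36°, forward 2.2 m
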